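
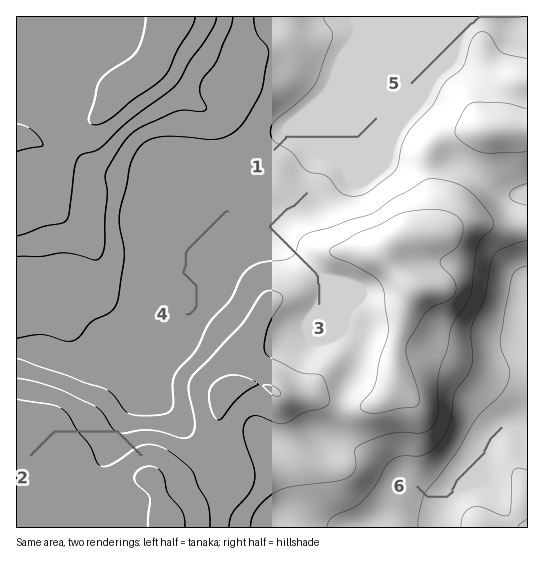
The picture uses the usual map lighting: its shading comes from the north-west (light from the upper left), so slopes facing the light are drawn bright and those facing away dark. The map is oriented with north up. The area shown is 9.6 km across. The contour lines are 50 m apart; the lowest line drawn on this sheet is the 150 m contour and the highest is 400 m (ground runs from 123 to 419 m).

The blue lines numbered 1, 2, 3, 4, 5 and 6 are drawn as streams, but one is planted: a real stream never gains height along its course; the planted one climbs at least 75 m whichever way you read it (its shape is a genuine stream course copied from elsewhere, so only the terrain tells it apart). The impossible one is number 2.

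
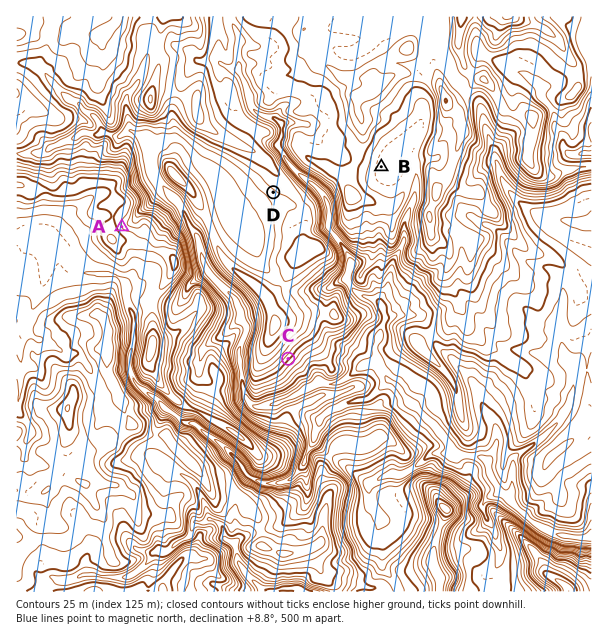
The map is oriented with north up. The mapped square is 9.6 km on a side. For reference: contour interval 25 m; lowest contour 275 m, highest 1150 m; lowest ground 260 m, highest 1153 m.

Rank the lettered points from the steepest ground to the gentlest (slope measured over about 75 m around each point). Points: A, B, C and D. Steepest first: C A D B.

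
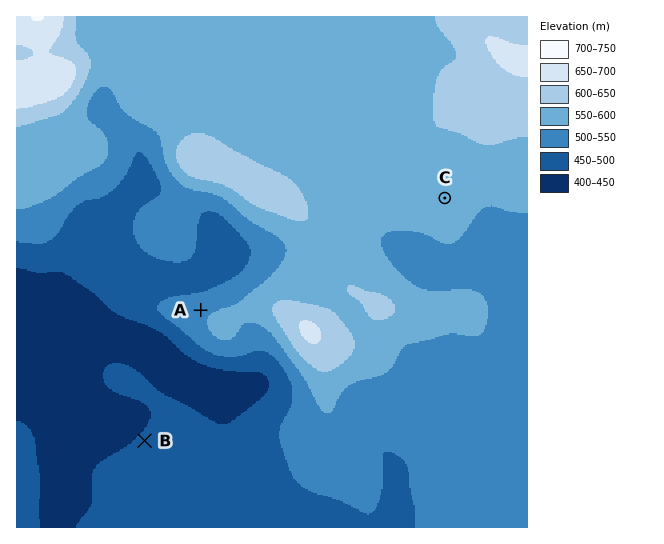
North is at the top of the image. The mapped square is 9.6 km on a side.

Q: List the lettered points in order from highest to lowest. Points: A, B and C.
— C A B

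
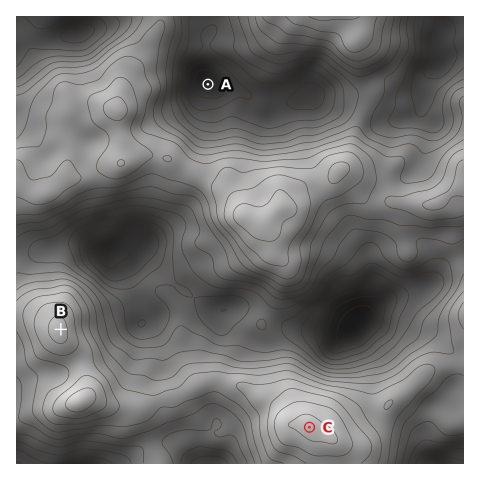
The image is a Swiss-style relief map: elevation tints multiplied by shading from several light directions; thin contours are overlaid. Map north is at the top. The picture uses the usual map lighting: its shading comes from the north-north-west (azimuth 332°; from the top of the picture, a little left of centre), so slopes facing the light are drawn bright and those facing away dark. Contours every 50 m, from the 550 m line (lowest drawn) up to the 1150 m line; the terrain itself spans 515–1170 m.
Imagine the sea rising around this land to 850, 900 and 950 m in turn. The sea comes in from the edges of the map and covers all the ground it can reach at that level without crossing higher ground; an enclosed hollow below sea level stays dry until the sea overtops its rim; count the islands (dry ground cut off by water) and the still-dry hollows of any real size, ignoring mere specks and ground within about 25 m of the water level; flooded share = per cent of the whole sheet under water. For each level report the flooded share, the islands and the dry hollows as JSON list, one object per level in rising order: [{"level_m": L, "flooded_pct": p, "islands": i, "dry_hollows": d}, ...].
[{"level_m": 850, "flooded_pct": 44, "islands": 0, "dry_hollows": 0}, {"level_m": 900, "flooded_pct": 57, "islands": 0, "dry_hollows": 0}, {"level_m": 950, "flooded_pct": 69, "islands": 0, "dry_hollows": 0}]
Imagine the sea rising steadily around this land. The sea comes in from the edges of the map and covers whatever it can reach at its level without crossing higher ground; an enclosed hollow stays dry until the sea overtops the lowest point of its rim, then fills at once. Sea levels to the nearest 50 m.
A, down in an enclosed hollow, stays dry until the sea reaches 700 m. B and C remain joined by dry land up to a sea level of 950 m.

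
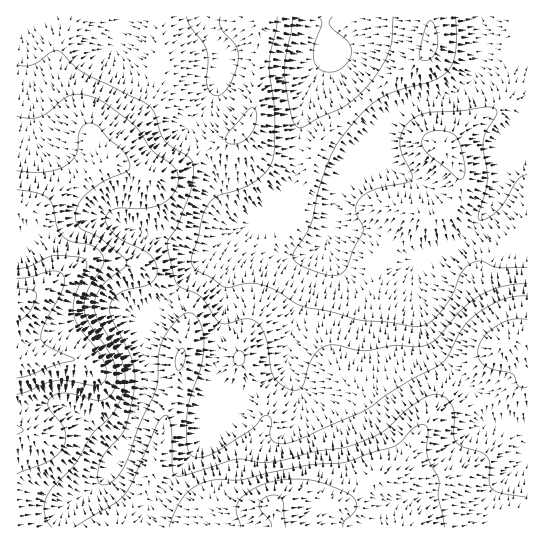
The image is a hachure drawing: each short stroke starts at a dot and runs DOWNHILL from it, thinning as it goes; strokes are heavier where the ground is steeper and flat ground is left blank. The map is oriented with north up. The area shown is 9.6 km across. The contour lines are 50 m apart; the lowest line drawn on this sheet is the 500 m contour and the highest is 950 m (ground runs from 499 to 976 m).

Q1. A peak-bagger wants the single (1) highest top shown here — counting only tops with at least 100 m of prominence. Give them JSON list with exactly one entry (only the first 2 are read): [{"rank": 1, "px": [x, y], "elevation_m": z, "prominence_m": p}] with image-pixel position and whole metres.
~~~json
[{"rank": 1, "px": [271, 506], "elevation_m": 910, "prominence_m": 164}]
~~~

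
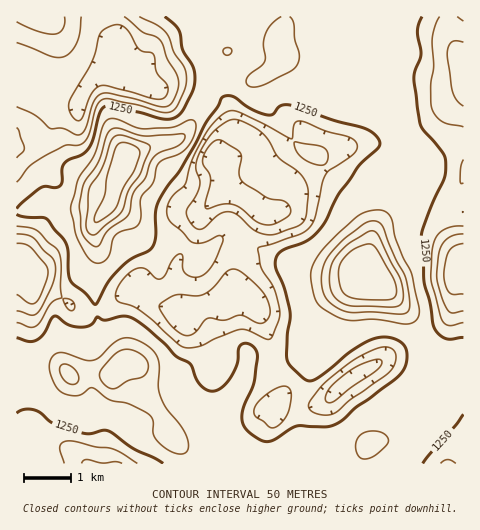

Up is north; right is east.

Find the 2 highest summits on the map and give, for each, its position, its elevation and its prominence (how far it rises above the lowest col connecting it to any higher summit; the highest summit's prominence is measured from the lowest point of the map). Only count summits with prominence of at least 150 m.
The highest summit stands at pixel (370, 278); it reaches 1499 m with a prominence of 448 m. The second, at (124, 161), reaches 1485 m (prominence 217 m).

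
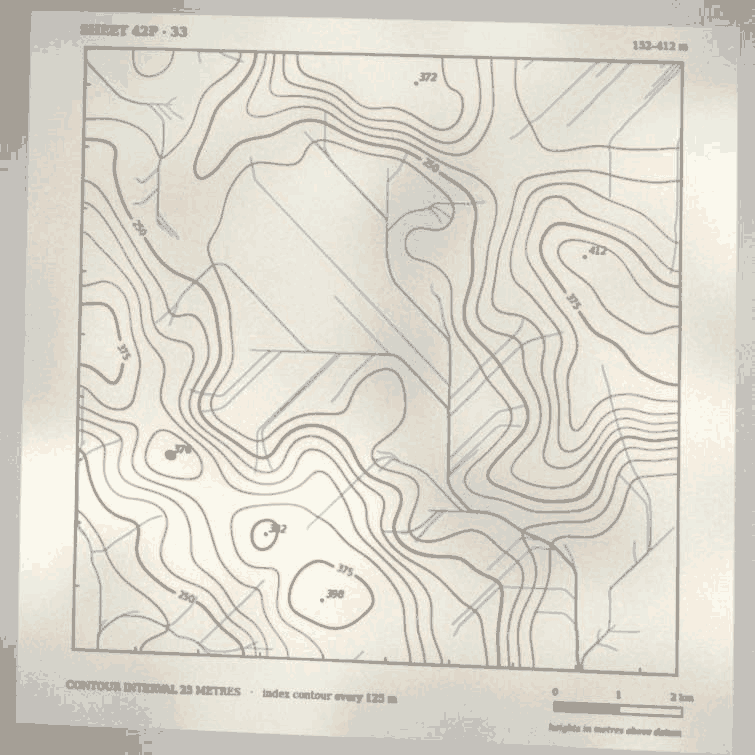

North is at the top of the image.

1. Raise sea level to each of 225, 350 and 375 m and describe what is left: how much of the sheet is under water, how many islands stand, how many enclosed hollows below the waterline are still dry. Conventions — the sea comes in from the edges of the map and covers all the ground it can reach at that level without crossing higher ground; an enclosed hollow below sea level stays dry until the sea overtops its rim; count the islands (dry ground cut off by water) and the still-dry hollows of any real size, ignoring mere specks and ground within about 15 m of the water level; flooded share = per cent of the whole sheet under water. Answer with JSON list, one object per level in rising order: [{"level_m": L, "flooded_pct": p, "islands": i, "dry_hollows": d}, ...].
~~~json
[{"level_m": 225, "flooded_pct": 32, "islands": 0, "dry_hollows": 0}, {"level_m": 350, "flooded_pct": 85, "islands": 1, "dry_hollows": 0}, {"level_m": 375, "flooded_pct": 94, "islands": 1, "dry_hollows": 0}]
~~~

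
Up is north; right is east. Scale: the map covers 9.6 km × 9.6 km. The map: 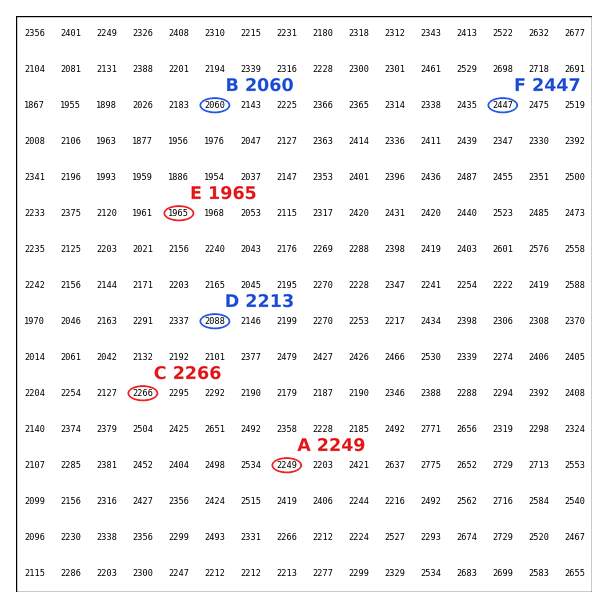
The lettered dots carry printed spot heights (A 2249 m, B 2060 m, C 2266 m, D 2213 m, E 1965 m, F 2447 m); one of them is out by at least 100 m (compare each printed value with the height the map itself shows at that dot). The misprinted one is D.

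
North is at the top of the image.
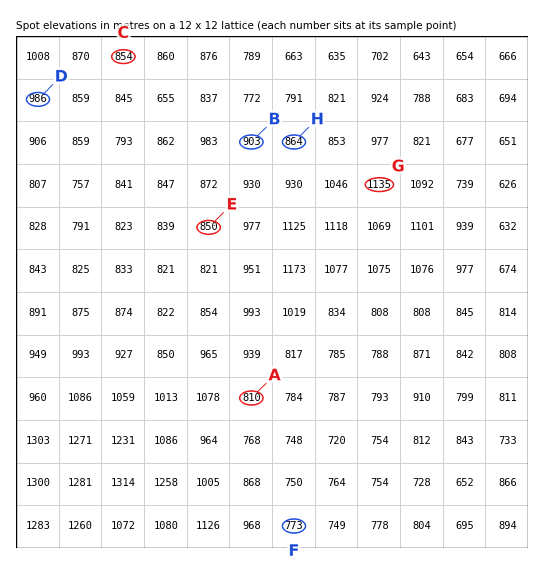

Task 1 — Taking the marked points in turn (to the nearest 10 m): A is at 810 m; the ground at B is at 900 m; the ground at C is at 850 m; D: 990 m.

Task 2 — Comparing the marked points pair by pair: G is above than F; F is below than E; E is below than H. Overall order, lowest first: F E H G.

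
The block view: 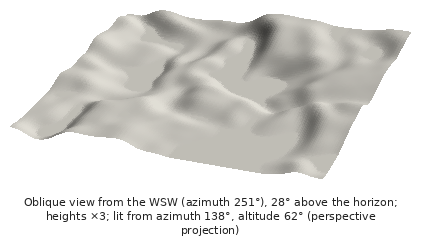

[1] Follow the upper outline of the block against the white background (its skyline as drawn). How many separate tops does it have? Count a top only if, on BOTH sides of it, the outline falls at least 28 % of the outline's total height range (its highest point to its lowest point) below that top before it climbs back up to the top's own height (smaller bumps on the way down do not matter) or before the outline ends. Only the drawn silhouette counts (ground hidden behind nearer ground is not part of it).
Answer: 0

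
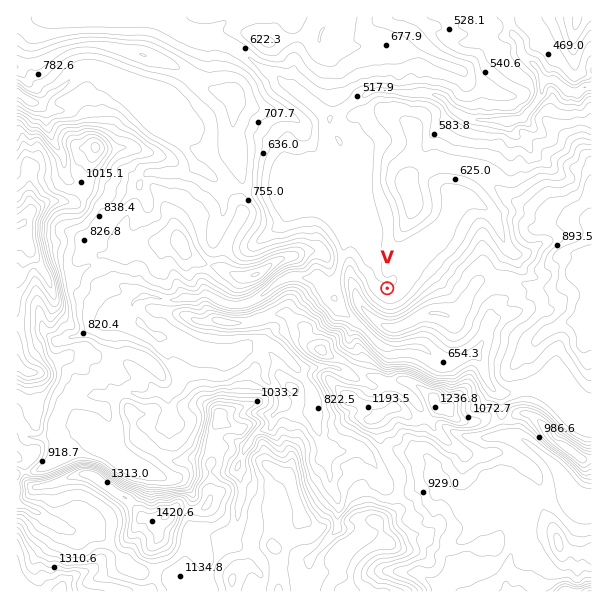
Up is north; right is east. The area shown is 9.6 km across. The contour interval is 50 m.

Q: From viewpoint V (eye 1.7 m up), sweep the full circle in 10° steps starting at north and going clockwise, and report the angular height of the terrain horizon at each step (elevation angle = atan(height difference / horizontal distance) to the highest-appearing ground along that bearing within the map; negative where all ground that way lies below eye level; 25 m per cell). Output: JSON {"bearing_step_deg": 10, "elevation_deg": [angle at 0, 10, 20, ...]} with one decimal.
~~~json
{"bearing_step_deg": 10, "elevation_deg": [3.2, 5.8, 6.6, 3.7, 3.0, 3.6, 5.4, 8.2, 11.1, 12.7, 16.2, 20.5, 23.9, 25.8, 26.7, 26.8, 26.7, 26.4, 26.3, 26.4, 26.5, 26.6, 26.4, 25.9, 25.1, 24.0, 22.2, 19.9, 16.2, 11.8, 8.3, 4.0, 3.7, 2.0, 1.9, 2.3]}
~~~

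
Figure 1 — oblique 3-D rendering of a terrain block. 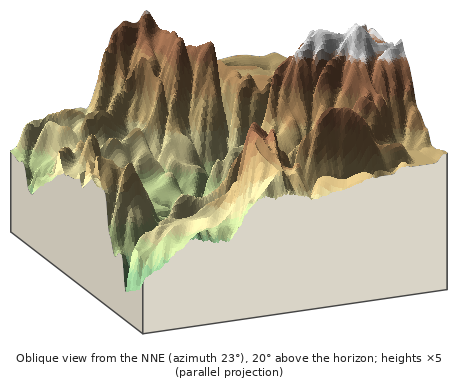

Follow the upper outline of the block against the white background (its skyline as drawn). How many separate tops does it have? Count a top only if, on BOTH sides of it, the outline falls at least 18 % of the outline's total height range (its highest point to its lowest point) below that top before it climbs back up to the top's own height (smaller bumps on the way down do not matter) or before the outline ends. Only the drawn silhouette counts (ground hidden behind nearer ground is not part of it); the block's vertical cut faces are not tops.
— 2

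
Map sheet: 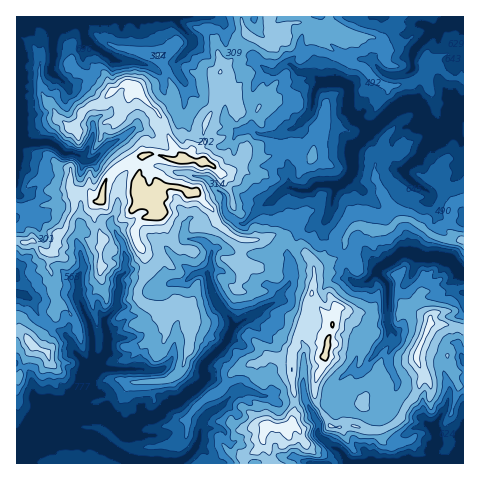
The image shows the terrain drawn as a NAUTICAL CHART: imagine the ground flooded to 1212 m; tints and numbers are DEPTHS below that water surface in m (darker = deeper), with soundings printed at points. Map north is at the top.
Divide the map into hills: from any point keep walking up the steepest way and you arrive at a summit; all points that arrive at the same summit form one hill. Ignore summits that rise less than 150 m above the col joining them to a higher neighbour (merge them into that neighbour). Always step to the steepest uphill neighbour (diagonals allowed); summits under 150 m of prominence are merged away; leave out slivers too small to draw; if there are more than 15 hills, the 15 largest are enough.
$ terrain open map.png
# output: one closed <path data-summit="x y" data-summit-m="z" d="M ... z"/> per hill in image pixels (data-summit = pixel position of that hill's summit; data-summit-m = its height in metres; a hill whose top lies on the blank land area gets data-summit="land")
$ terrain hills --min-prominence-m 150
<path data-summit="land" d="M463 16l-446 0-1 277 12 4 4 4 7 15 15 13 8 3 9 9 3 10 10 12 0 7 4 8-8 18-7 5-11 13-16 6-8 8 23 9 17 0 18 4 28 17 14 6 78 0-12-14-8-4 3-6 3-16 3-7 16-10 13-15-11-10-17-4-2-13 22-23 9-17 45-26 11-22 0-13-4-12 0-6 8-5 5-10 7-1 12-9 6 1-2 5 2 10 20 21 2 18 9 7 12-2 9-8 11 13 15 0 7-8 9-23 6 3 15 0 11 3 12 12-4 11 4 8z"/><path data-summit="land" d="M325 221l-10 1-8 8-7 1-5 10-8 5 0 6 4 12 0 13-11 22-45 26-9 17-22 23 0 9 2 4 17 4 12 11 3-3 8 0 23 6 10 7 26-3 8 14 10-7 6-8 5 5 7 0 14 10 12 3 10 0 7-3 6-8 8-21-10-22 0-9 8-12 0-7-7-7-2-6 0-38-10-11-15 10-6 0-6-4-4-7-1-14-11-9-11-17z"/><path data-summit="430 323" data-summit-m="1151" d="M419 255l-9 23-7 8-16 0 0 36 2 6 7 7 0 7-8 12 1 13 9 15-8 24-9 10-14 1-14-4-12-9-7 0-5-5-6 8-9 6 4 10 1 14 14 11 8 3 8 13 36 0 4-19 4-5 32-16 9 5 3-9 9-14 4-14-10-32 1-6 6-9 8-2 3 1 2 10 4 3 0-64-5-9 4-11-15-13z"/><path data-summit="287 427" data-summit-m="1196" d="M246 390l-12 3-13 14-12 6-6 7-4 20-3 6 8 4 13 14 131-1-7-12-8-3-14-11-1-14-13-23-26 3-10-7z"/><path data-summit="31 343" data-summit-m="1073" d="M20 294l-4 0 1 152 17-14 12-12 16-6 5-8 14-11 7-17-4-8 0-7-10-12-3-10-9-9-20-13-5-6-5-12z"/><path data-summit="92 462" data-summit-m="598" d="M39 429l-23 18 1 17 120-1-13-5-28-17-18-4-17 0z"/>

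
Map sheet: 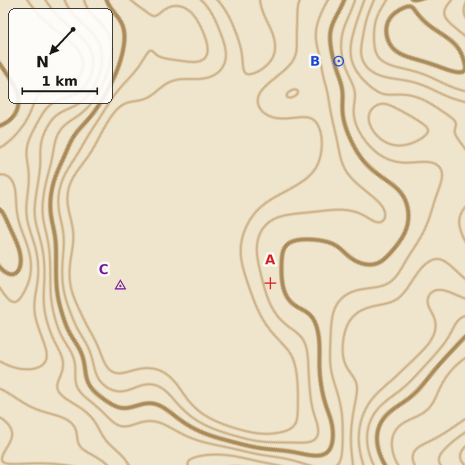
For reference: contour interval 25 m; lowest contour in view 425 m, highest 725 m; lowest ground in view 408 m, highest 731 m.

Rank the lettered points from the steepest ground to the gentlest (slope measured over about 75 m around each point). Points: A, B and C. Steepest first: B A C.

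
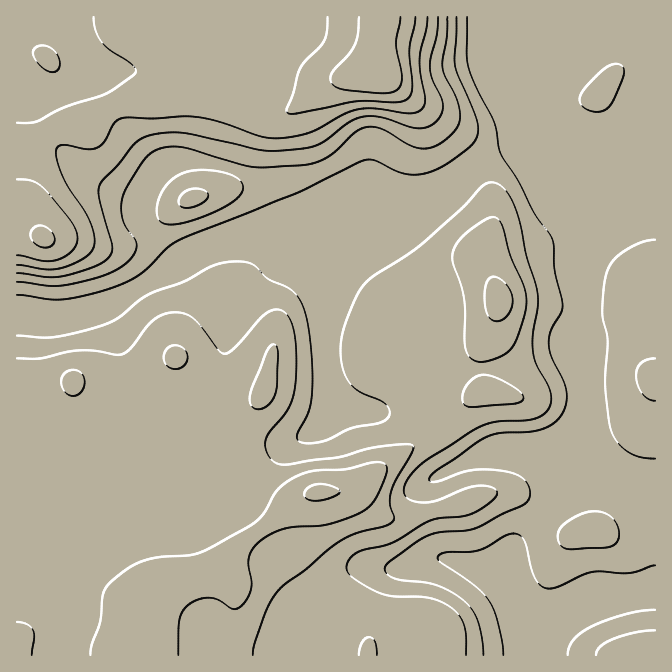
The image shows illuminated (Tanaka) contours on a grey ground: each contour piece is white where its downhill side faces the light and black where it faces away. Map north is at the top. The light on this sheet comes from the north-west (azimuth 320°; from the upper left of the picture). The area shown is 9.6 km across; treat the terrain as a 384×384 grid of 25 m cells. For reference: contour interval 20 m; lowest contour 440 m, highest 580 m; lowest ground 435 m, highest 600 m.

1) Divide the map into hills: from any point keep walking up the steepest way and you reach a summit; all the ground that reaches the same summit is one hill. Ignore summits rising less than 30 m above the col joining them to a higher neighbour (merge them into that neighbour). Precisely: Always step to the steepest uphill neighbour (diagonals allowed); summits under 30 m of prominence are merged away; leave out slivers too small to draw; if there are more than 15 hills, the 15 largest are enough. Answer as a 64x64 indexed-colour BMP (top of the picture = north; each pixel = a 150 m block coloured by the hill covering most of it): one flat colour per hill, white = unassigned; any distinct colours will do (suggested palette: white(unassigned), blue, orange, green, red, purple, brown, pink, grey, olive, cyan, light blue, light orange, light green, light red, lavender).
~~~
<image width="64" height="64" href="data:image/bmp;base64,Qk12CAAAAAAAAHYAAAAoAAAAQAAAAEAAAAABAAQAAAAAAAAIAAATCwAAEwsAABAAAAAAAAAA////ALR3HwAOf/8ALKAsACgn1gC9Z5QAS1aMAMJ34wB/f38AIr28AM++FwDox64AeLv/AIrfmACWmP8A1bDFABERERERERERERERERERERERERERERERERERJEREREREERERERERERERERERERERERERERERERERERIkREREREQREREREREREREREREREREREREREREREREREiJERERERBEREREREREREREREREREREREREREREREREiIiREREREERERERERERERERERERERERERERERERERESIiIkREREQRERERERERERERERERERERERERERERERERIiIiIiRERBEREREREREREREREREREREREREREREREREiIiIiIiIiEREREREREREREREREREREREREREREREREiIiIiIiIiIRERERERERERERERERERERERERERERERESIiIiIiIiIhERERERERERERERERERERERERERERERERIiIiIiIiIiERERERERERERERERERERERERERERERERESIiIiIiIiIRERERERERERERERERERERERERERERERERIiIiIiIiIhERERERERERERERERERERERERERERERERESIiIiIiIiEREREREREREREREREREREREREREREREREREiIiIiIiIRERERERERERERERERERERERERERERERERERIiIiIiIhERERERERERERERERERERERERERERERERERESIiIiIiERERERERERERERERERERERERERERERERERERIiIiIiIRERERERERERERERERERERERERERERERERERERERIiIhERERERERERERERERERERERERERERERERERERERIiIiERERERERERERERERERERERERERERERERERERERIiIiIRERERERERERERERERERERERERERERERERERERIiIiIhEREREREREREREREREREREREREREREREREREREiIiIiERERERERERERERERERERERERERERERERERERESIiIiIREREREREREREREREREREREREREREREREREREREiIiIhERERERERERERERERERERERERERERERERERERESIiIiERERERERERERERERERERERERERERERERERERERIiIiIREREREREREREREREREREREREREREREREREREREiIiIhERERERERERERERERERERERERERERERERERERESIiIiERERERERERERERERERERERERERERERERERERESIiIiIRERERERERERERERERERERERERERERERERERERIiIiIhEREREREREREREREREREREREREREREREREREREiIiIiERERERERERERERERERERERERERERERERERERESIiIiIRERERERERERERERERERERERERERERERERERERIiIiIhEREREREREREREREREREREREREREREREREREREiIiIiERERERERERERERERERERERERERERERERERERERIiIiIzMzMzMxEREREREREREREREREREREREREREREREiIiIjMzMzMzMxERERERERERERERERERERERERERERESIiIiMzMzMzMzMRERERERERERERERERERERERERERERIiIiIzMzMzMzMzMREREREREREREREREREREREREREREiIiIjMzMzMzMzMzERERERERERERERERERERERERERESIiIiMzMzMzMzMzIiERERERERERERERERERERERERERIiIiIzMzMzMzMzIiIiERERERERERERERERERERERERESIiIjMzMzMzMzIiIiIiIRERERERERERERERERERERERIiIiMzMzMzMzMiIiIiIiIiERERERERERERERERERERERIiIzMzMzMzMyIiIiIiIiIiIRERERERERERERERERERESIjMzMzMzMyIiIiIiIiIiIiIREREREREREREREREREREiMzMzMzMiIiIiIiIiIiIiIiIhEiIiEREREREREREREREzMzMzIiIiIiIiIiIiIiIiIiIiIiIiERERERERERERETMzMyIiIiIiIiIiIiIiIiIiIiIiIiIhERERERERERERMzMyIiIiIiIiIiIiIiIiIiIiIiIiIiIhEREREREREREzMzIiIiIiIiIiIiIiIiIiIiIiIiIiIiIhERERERERETMzIiIiIiIiIiIiIiIiIiIiIiIiIiIiIiIiERESIiERMzIiIiIiIiIiIiIiIiIiIiIiIiIiIiIiIiIiIiIiIiIzIiIiIiIiIiIiIiIiIiIiIiIiIiIiIiIiIiIiIiIiIjMiIiIiIiIiIiIiIiIiIiIiIiIiIiIiIiIiIiIiIiIiMzIiIiIiIiIiIiIiIiIiIiIiIiIiIiIiIiIiIiIiIiIzMyIiIiIiIiIiIiIiIiIiIiIiIiIiIiIiIiIiIiIiIiIiIiIiIiIiIiIiIiIiIiIiIiIiIiIiIiIiIiIiIiIiIiIiIiIiIiIiIiIiIiIiIiIiIiIiIiIiIiIiIiIiIiIiIiIiIiIiIiIiIiIiIiIiIiIiIiIiIiIiIiIiIiIiIiIiIiIiIiIiIiIiIiIiIiIiIiIiIiIiIiIiIiIiIiIiIiIiIiIiIiIiIiIiIiIiIiIiIiIiIiIiIiIiIiIiIiIiIiIiIiIiIiIiIiIiIiIiIiIiIiIiIiIiIiIiIiIiIiIiIiIiIiIiIiIiIiIiIiIiIiIiIiIiIiIiIiIiIiIi"/>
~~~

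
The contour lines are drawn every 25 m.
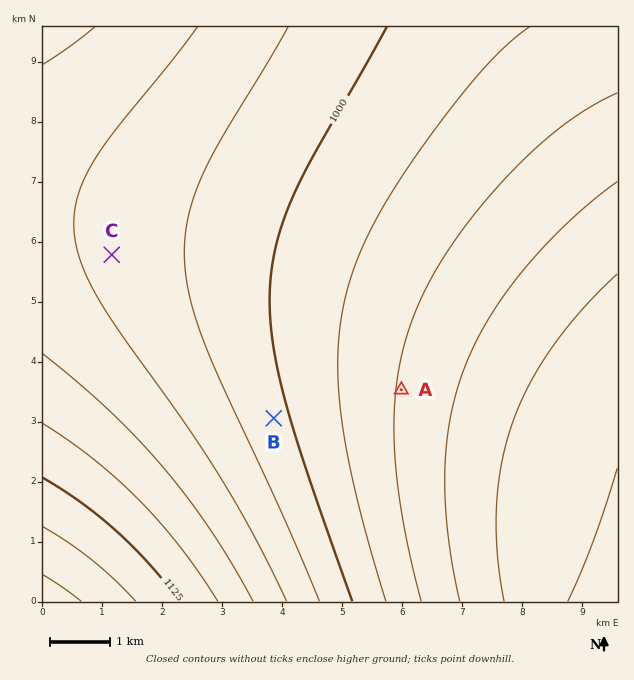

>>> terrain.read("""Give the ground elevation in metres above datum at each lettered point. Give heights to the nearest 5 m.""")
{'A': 950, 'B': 1010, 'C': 1045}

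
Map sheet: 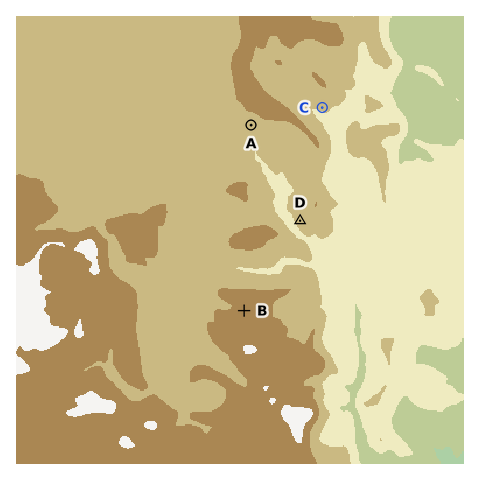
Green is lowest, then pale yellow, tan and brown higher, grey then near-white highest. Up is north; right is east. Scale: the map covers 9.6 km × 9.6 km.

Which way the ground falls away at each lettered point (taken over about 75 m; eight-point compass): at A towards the SW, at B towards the NW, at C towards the S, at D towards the W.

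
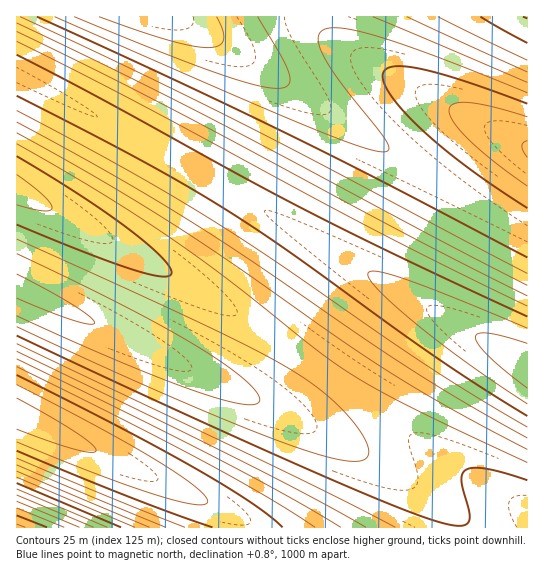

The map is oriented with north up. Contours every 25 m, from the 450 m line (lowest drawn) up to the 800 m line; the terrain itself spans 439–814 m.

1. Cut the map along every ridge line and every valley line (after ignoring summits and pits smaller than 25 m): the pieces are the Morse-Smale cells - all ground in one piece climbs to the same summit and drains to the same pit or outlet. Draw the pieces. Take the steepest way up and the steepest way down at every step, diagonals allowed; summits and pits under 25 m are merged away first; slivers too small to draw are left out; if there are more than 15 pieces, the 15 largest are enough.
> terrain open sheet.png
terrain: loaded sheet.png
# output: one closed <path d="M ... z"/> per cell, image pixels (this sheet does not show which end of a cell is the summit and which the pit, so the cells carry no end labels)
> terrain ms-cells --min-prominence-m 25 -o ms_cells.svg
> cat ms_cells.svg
<path d="M178 16l-161 0-1 58 159 85 256 152 97 52-1-130-84-48-178-117z"/><path d="M18 287l-2 0 0 127 205 94 18 9 6 6 1 5 282-1 0-16-2-2-35-18-52-34-110-81-30 33-8 4-5 0z"/><path d="M17 75l-1 115 2 2 76 39 88 49 73 45 71 50 5-2 50-74 10-8 6-1-222-131z"/><path d="M17 191l0 96 269 126 5 0 8-4 28-31 1-3-10-7-103-68-92-53z"/><path d="M398 291l-7 0-10 8-53 76 111 82 39 26 49 28 1-146z"/><path d="M317 16l-138 1 86 51 178 117 84 48 1-86-103-52-74-42-20-13-11-11z"/><path d="M502 16l-184 0-1 6 3 7 11 11 34 21 85 47 77 39 1-116-23-11z"/><path d="M18 415l-2 0 1 113 228-1 0-4-6-6-18-9z"/><path d="M527 16l-24 1 2 3 22 11z"/>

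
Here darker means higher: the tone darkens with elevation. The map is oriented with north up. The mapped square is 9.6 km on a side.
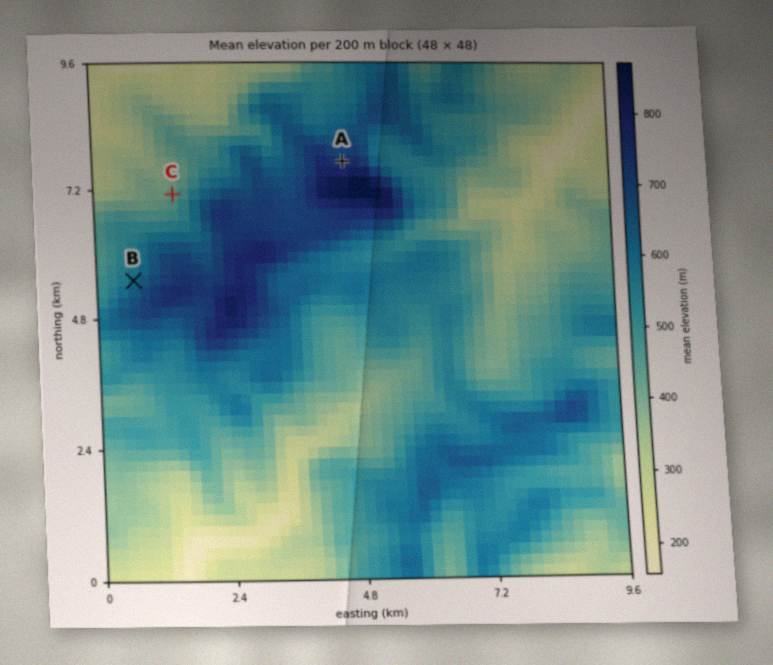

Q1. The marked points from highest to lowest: A B C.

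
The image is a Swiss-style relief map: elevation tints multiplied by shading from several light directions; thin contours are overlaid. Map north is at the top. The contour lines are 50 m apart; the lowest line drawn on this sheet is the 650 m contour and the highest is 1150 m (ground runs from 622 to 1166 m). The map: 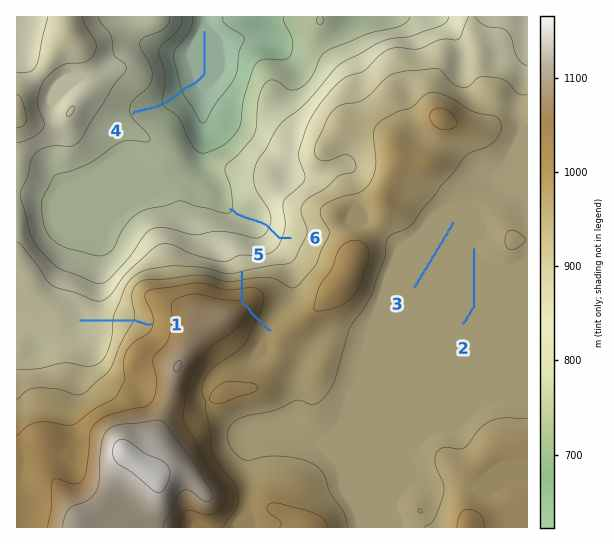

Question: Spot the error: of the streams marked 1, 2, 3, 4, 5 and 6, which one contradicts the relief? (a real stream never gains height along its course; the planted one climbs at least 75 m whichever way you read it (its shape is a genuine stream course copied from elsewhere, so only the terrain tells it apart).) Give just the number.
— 5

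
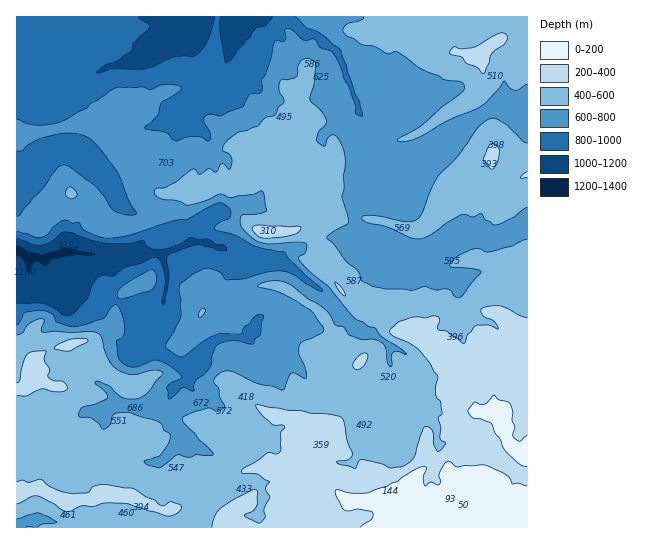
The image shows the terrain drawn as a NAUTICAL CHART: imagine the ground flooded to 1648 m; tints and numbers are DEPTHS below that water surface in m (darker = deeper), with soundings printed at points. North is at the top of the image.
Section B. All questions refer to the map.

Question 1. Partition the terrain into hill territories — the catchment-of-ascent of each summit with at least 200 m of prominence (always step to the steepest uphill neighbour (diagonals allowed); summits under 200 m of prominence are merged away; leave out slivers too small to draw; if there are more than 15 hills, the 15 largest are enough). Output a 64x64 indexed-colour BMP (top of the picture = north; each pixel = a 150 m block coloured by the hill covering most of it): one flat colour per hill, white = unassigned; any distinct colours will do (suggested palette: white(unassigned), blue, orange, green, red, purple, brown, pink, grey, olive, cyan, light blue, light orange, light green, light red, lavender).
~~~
<image width="64" height="64" href="data:image/bmp;base64,Qk12CAAAAAAAAHYAAAAoAAAAQAAAAEAAAAABAAQAAAAAAAAIAAATCwAAEwsAABAAAAAAAAAA////ALR3HwAOf/8ALKAsACgn1gC9Z5QAS1aMAMJ34wB/f38AIr28AM++FwDox64AeLv/AIrfmACWmP8A1bDFABERERERERERERERERERERERERERERERERERERERERERERERERERERERERERERERERERERERERERERERERERERERERERERERERERERERERERERERERERERERERERERERERERERERERERERERERERERERERERERERERERERERERERERERERERERERERERERERERERERERERERERERERERERERERERERERERERERERERERERERERERERERERERERERERERERERERERERERERERERERERERERERERERERERERERERERERERERERERERERERERERERERERERERERERERERERERERERERERERERERERERERERERERERERERERERERERERERERERERERERERERERERERERERERERERERERERERERERERERERERERERERERERERERERERERERERERERERERERERERERERERERERERERERERERERERERERERERERERERERERERERERERERERERERERERERERERERERERERERERERERERERERERERERERERERERERERERERERERERERERERERERERERERERERERERERERERERERERERERERERERERERERERERERERERERERERERERERERERERERERERERERERERERERERERERERERERERERERERERERERERERERERERERERERERERERERERERERERERERERERERERERERERERERERERERERERERERERERERERERERERERERERERERERERERERERERERERERERERERERERERERERERERERERERERERERERERERERERERERERERERERERERERERERERERERERERERERERERERERERERERERERERERERERERERERERERERERERERERERERERERERERERERERERERERERERERERERERERERERERERERERERERERERERERERERERERERERERERERERERERERERERERERERERERERERERERERERERERERERERERERERERERERERERERERERERERERERERERERERERERERERERERERERERERERERERERERERERERERERERERERERERERERERERERERERERERERERERERERERERERERERERERERERERERERERERERERERERERERERERERERERERERERERERERERERERERERERERERERERERERERERERERERERERERERERERERERERERERERERERERERERERERERERERERERERERERERERERERERERERERERERERERERERERERERERERERERERERERERERERERERERERERERERERERERERERERERERIiERERERERERERERERERERERERERERERERERERERERIiIiIREREREREREREREREREREREREREREREREREREiIiIiIiIRERERERREREQRERERERERERERERERIRERIiIiIiIiIiIiIhEURERERERBRBEREREREREREREiIREiIiIiIiIiIiIiJEREREREREREREERERERERERESIiIiIiIiIiIiIiIiJERERERERERERERBERERERERESIiIiIiIiIiIiIiIiIkREREREREREREREEREREREREiIiIiIiIiIiIiIiIiIiJEREREREREREREQREREREREiIiIiIiIiIiIiIiIiIiIiRERERERERERERBERERERESIiIiIiIiIiIiIiIiIiIiIiJEREREREREREERERERESIiIiIiIiIiIiIiIiIiIiIiIiREREREREREQRERERESIiIiIiIiIiIiIiIiIiIiIiIiIkRERERERERBERERERIiIiIiIiIiIiIiIiIiIiIiIjMzNEREREREREERERERESIiIiIiIiIiIiIiIiIiIiIiMzMzNEREREREQREREREREiIiIiIiIiIiIiIiIiIiIiMzMzM0RERERERBEREREREREiIiIiIiIiIiIiIiIiIiIzMzMzM0REREREERERERERERIiIiIiIiIiIiIiIiIiIjMzMzMzNEREREQREREREREREREiIiIiIiIiIiIiIiIiMzMzMzMzNERERBEREREREREREREiIiIiIiIiIiIiIiMzMzMzMzMzREREEREREREREREREREiIiIiIiIiIiIiIzMzMzMzMzMzQzMRERERERERERERERIiIiIiIiIiIiIjMzMzMzMzMzMzMxERERERERERERERESIiIiIiIiIiIjMzMzMzMzMzMzMzERERERERERERERERIiIiIiIiIiIiMzMzMzMzMzMzMzMRERERERERERERERERIiIiIiIiIiMzMzMzMzMzMzMzMxEREREREREREREREREiIiIiEREREzMzMzMzMzMzMzMzERERERERERERERERESIiIiIRERETMzMzMzMzMzMzMzMREREREREREREREREREiIiIhERETMzMzMzMzMzMzMzMxERERERERERERERERESIiIiERETMzMzMzMzMzMzMzMzERERERERERERERERERIiIiERETMzMzMzMzMzMzMzMzMREREREREREREREREREiIiERMzMzMzMzMzMzMzMzMzMxERERERERERERERERESIiERMzMzMzMzMzMzMzMzMzMz"/>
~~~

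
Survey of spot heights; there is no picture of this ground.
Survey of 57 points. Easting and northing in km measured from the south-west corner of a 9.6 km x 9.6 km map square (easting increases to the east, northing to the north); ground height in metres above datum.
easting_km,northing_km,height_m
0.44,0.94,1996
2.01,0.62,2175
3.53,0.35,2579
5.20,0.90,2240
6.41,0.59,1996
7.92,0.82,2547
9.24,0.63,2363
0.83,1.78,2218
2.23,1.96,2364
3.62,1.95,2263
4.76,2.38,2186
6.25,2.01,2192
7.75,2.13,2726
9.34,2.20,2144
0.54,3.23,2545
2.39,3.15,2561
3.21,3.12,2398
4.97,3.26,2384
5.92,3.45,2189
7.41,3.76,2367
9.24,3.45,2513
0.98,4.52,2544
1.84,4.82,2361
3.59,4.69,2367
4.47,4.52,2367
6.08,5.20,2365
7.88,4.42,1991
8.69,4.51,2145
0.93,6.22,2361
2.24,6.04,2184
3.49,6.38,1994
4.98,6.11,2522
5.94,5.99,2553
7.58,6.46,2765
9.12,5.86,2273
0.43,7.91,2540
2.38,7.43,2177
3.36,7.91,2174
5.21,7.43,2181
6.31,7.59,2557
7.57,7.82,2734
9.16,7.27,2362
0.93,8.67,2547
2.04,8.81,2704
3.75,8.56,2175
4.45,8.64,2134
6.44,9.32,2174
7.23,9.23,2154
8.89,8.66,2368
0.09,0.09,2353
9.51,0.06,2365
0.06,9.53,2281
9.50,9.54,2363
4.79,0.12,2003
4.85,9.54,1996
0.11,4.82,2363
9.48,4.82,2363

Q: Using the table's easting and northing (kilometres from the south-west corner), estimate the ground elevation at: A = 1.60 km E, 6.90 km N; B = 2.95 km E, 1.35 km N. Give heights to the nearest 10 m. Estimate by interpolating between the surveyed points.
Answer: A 2360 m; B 2360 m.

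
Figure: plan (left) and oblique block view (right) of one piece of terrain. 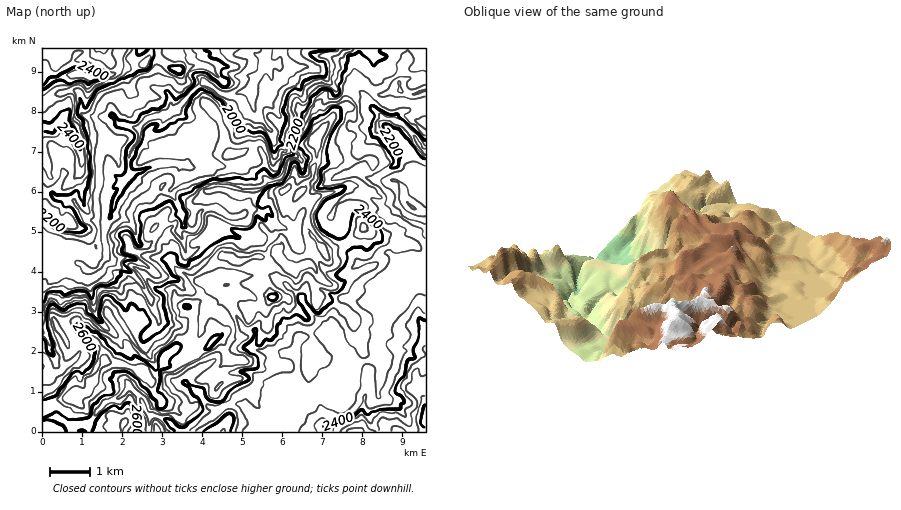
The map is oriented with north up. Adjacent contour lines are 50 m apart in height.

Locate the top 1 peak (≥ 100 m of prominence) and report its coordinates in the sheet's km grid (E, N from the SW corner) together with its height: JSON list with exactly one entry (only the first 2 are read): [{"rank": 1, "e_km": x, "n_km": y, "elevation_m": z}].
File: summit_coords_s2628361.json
[{"rank": 1, "e_km": 0.86, "n_km": 0.86, "elevation_m": 2744}]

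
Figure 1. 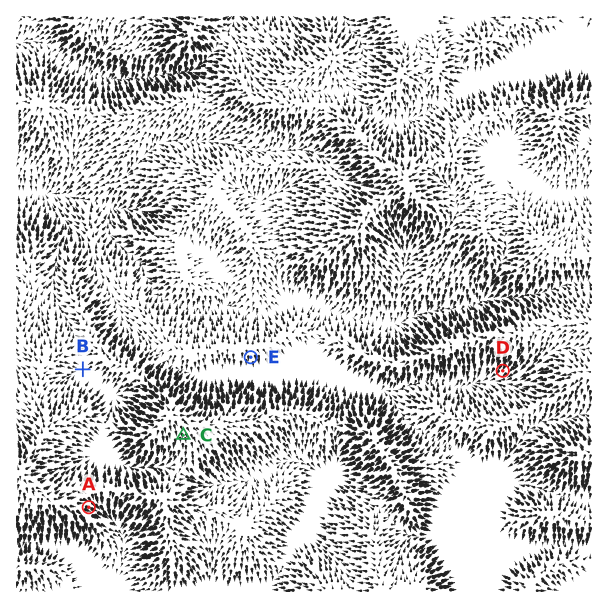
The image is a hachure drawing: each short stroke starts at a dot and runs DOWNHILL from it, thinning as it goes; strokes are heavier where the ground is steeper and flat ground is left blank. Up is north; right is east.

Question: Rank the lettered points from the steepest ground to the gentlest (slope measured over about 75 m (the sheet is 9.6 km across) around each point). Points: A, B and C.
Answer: A C B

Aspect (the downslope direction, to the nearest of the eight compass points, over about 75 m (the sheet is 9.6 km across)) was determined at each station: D SW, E S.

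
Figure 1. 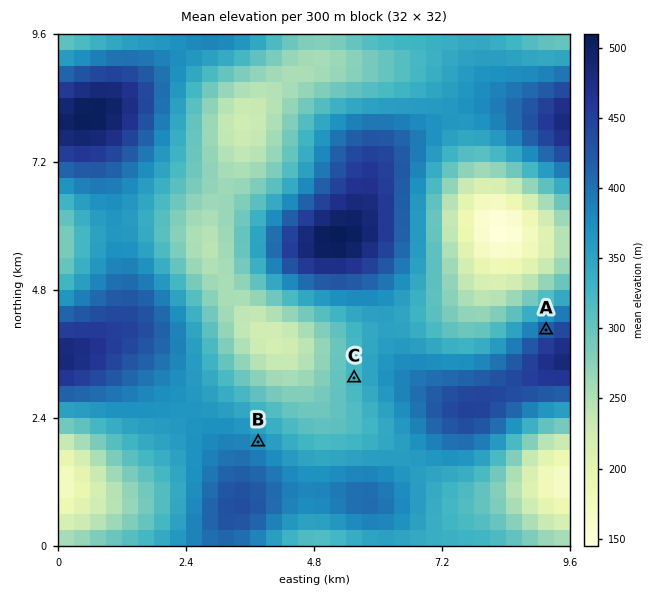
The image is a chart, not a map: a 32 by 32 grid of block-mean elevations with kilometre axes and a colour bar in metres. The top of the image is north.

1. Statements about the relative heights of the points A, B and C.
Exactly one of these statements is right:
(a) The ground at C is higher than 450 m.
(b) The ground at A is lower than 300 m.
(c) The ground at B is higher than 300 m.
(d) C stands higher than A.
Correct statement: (c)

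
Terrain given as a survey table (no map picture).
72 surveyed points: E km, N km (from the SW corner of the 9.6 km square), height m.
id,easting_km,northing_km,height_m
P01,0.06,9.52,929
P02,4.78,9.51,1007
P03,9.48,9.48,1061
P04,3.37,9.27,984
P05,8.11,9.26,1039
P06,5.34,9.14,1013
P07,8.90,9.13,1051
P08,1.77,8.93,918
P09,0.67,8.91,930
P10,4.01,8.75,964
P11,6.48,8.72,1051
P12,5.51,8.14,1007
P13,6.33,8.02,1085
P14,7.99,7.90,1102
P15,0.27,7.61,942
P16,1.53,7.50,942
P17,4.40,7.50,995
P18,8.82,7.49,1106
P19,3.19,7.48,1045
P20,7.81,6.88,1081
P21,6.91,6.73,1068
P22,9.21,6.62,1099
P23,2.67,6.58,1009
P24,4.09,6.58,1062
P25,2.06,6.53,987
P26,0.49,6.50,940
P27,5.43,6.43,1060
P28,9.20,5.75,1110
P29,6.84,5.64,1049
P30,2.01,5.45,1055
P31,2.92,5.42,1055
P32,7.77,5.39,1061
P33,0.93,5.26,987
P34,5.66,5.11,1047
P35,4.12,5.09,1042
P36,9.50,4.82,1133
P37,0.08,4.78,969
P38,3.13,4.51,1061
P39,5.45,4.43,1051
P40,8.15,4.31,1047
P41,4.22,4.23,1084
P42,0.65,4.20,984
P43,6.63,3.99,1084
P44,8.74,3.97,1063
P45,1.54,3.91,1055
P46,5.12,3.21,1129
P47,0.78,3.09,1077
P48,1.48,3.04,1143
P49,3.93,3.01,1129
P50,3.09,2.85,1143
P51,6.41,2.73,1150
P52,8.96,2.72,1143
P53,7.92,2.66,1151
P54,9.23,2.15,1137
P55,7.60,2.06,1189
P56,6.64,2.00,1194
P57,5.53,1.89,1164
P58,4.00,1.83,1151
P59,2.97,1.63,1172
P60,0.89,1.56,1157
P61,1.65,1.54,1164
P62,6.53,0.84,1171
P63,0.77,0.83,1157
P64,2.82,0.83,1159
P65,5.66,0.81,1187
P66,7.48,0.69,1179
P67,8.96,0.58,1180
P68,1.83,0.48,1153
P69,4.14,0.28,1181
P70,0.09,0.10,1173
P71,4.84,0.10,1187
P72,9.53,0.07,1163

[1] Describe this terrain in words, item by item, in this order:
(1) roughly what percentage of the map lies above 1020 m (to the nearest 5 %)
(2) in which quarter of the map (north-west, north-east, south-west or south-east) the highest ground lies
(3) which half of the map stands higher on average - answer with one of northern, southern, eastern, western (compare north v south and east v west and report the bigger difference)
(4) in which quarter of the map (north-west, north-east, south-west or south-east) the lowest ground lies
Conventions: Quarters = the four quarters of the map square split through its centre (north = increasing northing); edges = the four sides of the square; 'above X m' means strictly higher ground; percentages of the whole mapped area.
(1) Ground above 1020 m makes up about 80 % of the sheet.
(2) Look to the south-east quarter for the highest ground.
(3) The southern half stands higher on average than the northern half.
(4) The lowest point lies in the north-west quarter of the map.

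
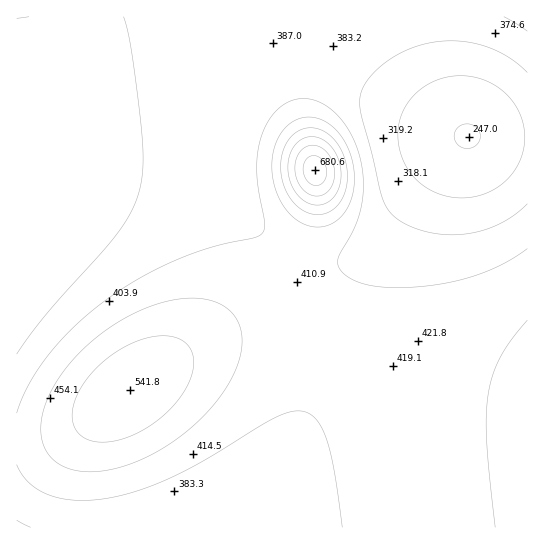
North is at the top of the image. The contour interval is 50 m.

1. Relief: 250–680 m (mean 390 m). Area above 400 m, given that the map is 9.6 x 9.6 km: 42.2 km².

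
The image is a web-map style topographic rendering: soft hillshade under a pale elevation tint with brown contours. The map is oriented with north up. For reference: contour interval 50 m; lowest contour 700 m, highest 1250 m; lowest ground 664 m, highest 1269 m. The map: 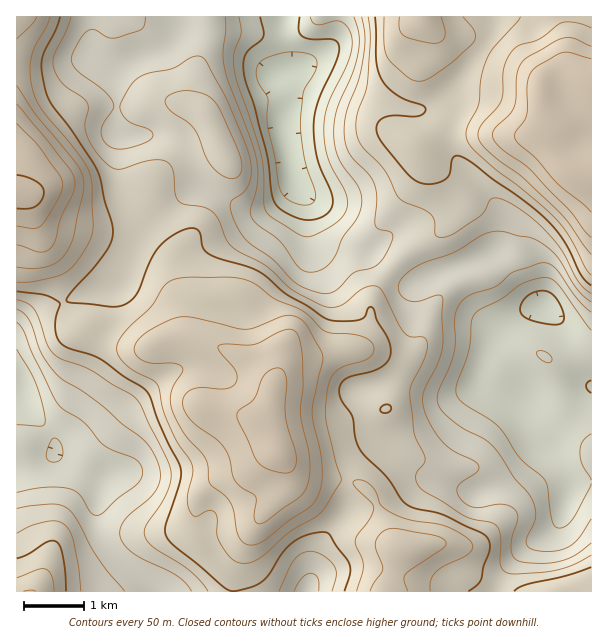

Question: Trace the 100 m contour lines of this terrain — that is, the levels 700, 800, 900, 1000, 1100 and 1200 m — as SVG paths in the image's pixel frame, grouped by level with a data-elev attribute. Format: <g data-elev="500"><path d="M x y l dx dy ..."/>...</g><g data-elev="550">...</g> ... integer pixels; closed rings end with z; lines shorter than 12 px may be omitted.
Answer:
<g data-elev="700"><path d="M299 204l-13-6-6-10-6-33-7-31 1-25-10-16-2-9 2-9 5-5 13-5 14-3 21 3 4 3 2 5-2 9-12 20-3 30 4 36 11 31 1 8-2 4-3 3z"/></g><g data-elev="800"><path d="M591 484l-20 37-8 7-8-1-3-8-4-31-4-9-24-21-22-32-9-7-27-17-5-6-1-6 2-9 11-30 2-28 3-8 6-6 21-10 23-16 19-6 6 1 5 2 7 8 30 42"/><path d="M50 461l-4-3 1-7 4-11 5-2 6 7 0 11-5 6z"/><path d="M591 434l-8 7-3 11 2 12 9 16"/><path d="M545 362l6 0 1-3-1-3-7-5-7 0 0 5z"/><path d="M17 349l19 34 6 19 3 18-1 5-3 1-24-1"/><path d="M310 17l2 5 5 3 18-4 7 1 8 9 2 13-4 19-20 42-4 21 0 15 3 15 5 12 13 24 2 8 0 7-3 8-8 8-18 10-10 4-9-3-26-16-6-5-2-4-1-38-2-15-25-73-3-15 0-15 7-20-2-16"/></g><g data-elev="900"><path d="M125 591l-26-31-22-41-9-10-6-4-9-1-23 2-13 3"/><path d="M294 591l8-13 4-4 5-1 4 2 3 3 1 13"/><path d="M591 543l-16 12-15 6-18 2-23-2-6-4-2-8 1-12 6-18 0-4-3-5-6-4-8-2-21 4-7-1-7-3-6-6-3-6 1-6 4-4 15-10 2-4-1-3-4-4-22-11-11-10-13-20-5-18 1-12 13-25 5-15 0-53-4-2-19 6-9 0-9-5-3-9 1-5 5-6 14-10 37-14 30-18 15-3 31 7 17 10 12 12 18 30 13 12"/><path d="M17 309l7 5 5 5 12 34 15 20 7 7 18 10 21 15 20 19 21 15 9 11 8 20 0 7-1 8-9 12-19 16-7 8-4 9 0 7 4 8 8 8 44 22 9 7 7 9"/><path d="M362 17l3 19-1 18-5 26-13 34-2 14 1 12 5 15 19 19 6 11 2 12-2 24 1 6 4 2 10 3 3 2 0 3-7 17-8 10-7 4-17 4-17 18-11 4-17-4-14-8-22-22-25-18-11-15-6-14-1-9 2-4 13-9 4-6 2-12-1-14-5-17-18-43-20-36-4-6-5-1-4 1-21 11-29 7-8 5-7 7-9 17 1 7 3 6 5 5 22 9 2 4-3 5-13 6-17 3-9-2-7-6-3-7 1-6 11-18 1-6-4-6-7-8-28-21-3-7 0-8 9-17 8-7 6 0 14 8 8 0 24-9 3-3 1-9"/></g><g data-elev="1000"><path d="M66 591l-3-34-3-10-4-5-3-1-6 1-18 12-12 4"/><path d="M468 591l9-6 4-6 3-13 6-17 0-6-2-5-7-5-35-17-32-8-10-6-17-25-27-27-5-12-3-22-12-18 0-11 4-7 7-4 27-7 8-6 4-6 1-7-2-9-12-20-5-14-3 1-4 9-6 3-21 1-12-2-18-13-23-13-27-22-12-5-28-8-10-4-5-6-4-17-7-3-7 1-9 5-17 13-9 14-13 32-10 10-7 3-7 1-46-5 0-3 3-5 23-25 14-18 5-11 1-9-1-9-7-19-4-23-4-10-25-39-21-27-6-14-3-19 0-12 3-9 11-21 4-12"/><path d="M591 567l-25 9-41 9-11 6"/><path d="M383 413l7-2 1-3-1-2-4-2-5 3-1 3z"/><path d="M17 291l27 4 15 7 1 3-4 13-1 11 2 9 4 6 8 4 21 7 11 4 23 18 18 10 7 7 10 29 20 39 2 8-1 13-15 45 2 9 6 8 51 42 6 4 4 0 18-4 11-6 7-8 14-22 12-11 13-6 17-2 4 3 20 29 0 9-6 18"/><path d="M375 17l1 43 5 19 6 8 9 8 11 5 15 5 4 5-3 4-4 2-27 0-7 1-5 3-3 6 0 6 9 15 24 29 6 5 7 3 12-1 11-4 3-5 3-14 3-4 6 0 10 6 57 42 21 18 17 22 16 32 9 9"/></g><g data-elev="1100"><path d="M36 591l-4-1-9 1"/><path d="M408 591l-4-10 1-6 39-27 2-5-3-4-9-4-38-6-7 0-6 3-5 5-3 8 7 19 1 6-9 13-4 8"/><path d="M248 545l9-1 9-4 22-19 22-14 5-6 4-7 3-14 0-16-10-53 11-49-1-8-16-30-6-5-6-3-12 0-27 11-9 2-9-1-46-11-17 1-19 9-13 9-7 9 0 8 3 4 8 5 9 1 19 0 5 2 3 3 0 4-8 12-3 8-1 9 2 10 13 23 20 24 3 7 2 18 14 12 6 6 4 9 4 26 4 6z"/><path d="M17 267l15 2 13-2 11-4 7-7 6-8 4-11 11-52-2-11-4-9-41-49-20-30"/><path d="M17 39l15-15 5-7"/><path d="M591 28l-15-5-13-1-24 17-18 6-6 3-7 9-4 11-1 25-2 8-4 7-16 17-3 10 3 8 6 7 35 27 39 37 30 40"/><path d="M399 17l0 12 5 7 9 3 21 4 7-2 4-5 0-7-4-12"/></g><g data-elev="1200"><path d="M281 473l7 0 5-2 3-6 1-6-11-42 0-40-3-6-5-3-8 2-6 5-9 23-4 4-11 8-3 6 21 46 8 6z"/><path d="M17 226l16 2 8-2 17-26 5-15-3-9-19-27-24-26"/><path d="M591 59l-21-6-7-1-30 17-4 6-2 8-1 33-11 19 3 8 18 15 21 25 34 29"/></g>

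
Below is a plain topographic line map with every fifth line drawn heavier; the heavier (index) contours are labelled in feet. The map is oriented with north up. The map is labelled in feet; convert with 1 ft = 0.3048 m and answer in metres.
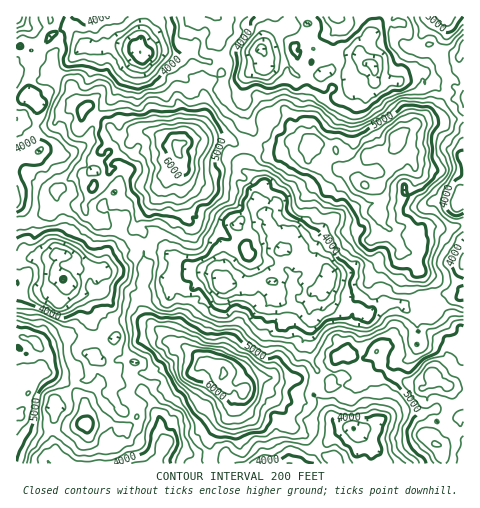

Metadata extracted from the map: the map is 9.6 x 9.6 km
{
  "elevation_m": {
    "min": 850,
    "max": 1960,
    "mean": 1380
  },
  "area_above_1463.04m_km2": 29.8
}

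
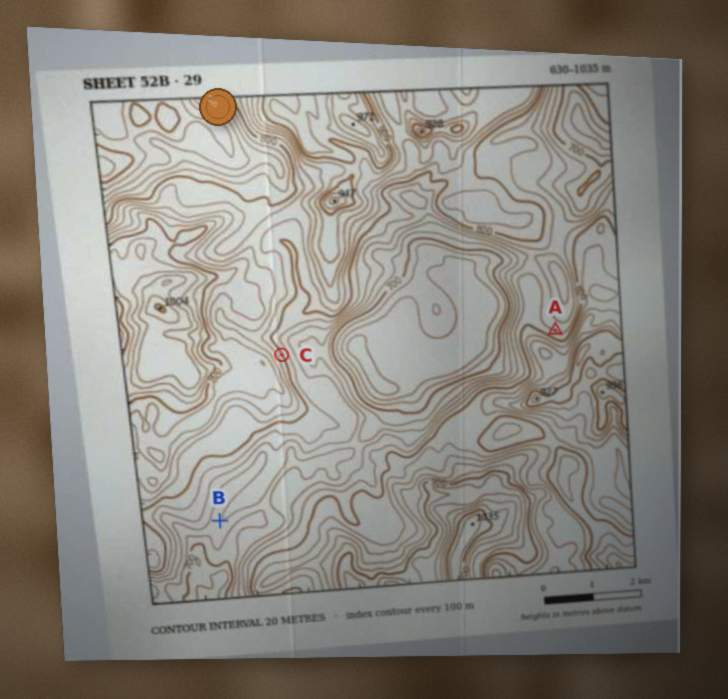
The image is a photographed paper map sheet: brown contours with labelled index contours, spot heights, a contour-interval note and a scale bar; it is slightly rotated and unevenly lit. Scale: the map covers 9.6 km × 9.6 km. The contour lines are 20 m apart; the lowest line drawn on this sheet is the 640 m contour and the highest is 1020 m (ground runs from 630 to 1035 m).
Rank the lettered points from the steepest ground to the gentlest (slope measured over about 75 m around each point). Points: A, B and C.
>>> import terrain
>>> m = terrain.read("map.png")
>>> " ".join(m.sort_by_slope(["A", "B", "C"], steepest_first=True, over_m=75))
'C A B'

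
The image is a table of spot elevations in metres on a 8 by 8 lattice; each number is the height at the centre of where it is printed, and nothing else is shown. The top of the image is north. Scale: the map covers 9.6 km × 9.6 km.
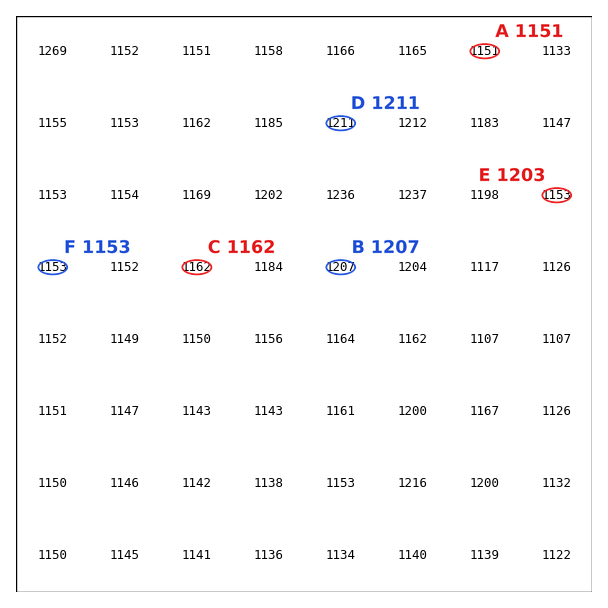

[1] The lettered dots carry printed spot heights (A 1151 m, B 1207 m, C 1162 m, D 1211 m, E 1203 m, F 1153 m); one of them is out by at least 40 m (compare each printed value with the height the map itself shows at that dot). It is E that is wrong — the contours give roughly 1153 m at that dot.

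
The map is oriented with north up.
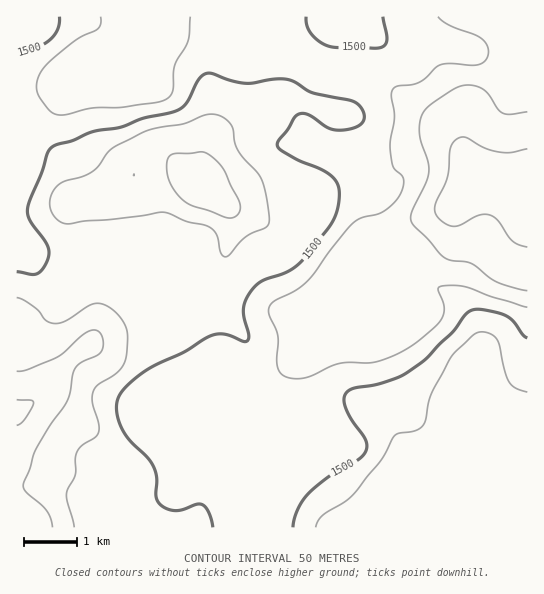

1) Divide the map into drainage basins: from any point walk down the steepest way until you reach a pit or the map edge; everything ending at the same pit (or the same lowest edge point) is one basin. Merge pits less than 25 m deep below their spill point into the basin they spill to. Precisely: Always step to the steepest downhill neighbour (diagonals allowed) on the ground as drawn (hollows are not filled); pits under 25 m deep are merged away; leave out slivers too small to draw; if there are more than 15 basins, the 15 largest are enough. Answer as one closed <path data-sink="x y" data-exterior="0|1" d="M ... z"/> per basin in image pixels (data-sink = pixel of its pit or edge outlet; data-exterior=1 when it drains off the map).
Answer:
<path data-sink="527 201" data-exterior="1" d="M527 16l-302 0-16 54 4 29 0 19-10 25-2 20-6 24-18-22-8-4-19 0-11 4-6 6-1 14-14 10-13 4-35 2-20 8-34 6 1 313 511-1z"/><path data-sink="138 17" data-exterior="1" d="M223 16l-206 0-1 198 29-3 32-11 28-1 13-4 14-10 1-14 6-6 11-4 19 0 8 4 17 20 6-15 3-27 10-25 0-19-4-29 15-47z"/>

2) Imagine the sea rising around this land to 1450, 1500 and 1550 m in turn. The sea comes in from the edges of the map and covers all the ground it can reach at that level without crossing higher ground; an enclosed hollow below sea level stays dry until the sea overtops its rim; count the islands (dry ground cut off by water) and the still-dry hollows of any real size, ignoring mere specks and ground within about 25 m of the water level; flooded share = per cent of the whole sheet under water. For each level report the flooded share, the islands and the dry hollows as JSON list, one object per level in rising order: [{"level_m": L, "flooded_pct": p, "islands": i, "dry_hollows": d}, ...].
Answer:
[{"level_m": 1450, "flooded_pct": 23, "islands": 0, "dry_hollows": 0}, {"level_m": 1500, "flooded_pct": 52, "islands": 0, "dry_hollows": 0}, {"level_m": 1550, "flooded_pct": 78, "islands": 1, "dry_hollows": 0}]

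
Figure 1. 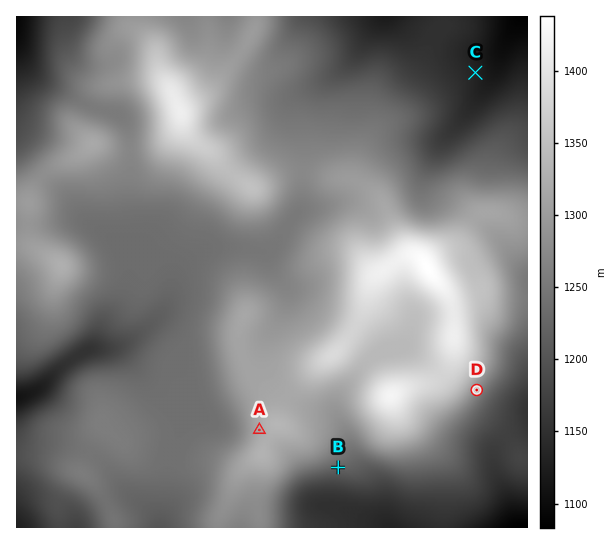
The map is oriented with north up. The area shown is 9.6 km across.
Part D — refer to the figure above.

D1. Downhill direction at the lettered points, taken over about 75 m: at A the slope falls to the W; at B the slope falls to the S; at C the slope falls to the E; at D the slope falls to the SE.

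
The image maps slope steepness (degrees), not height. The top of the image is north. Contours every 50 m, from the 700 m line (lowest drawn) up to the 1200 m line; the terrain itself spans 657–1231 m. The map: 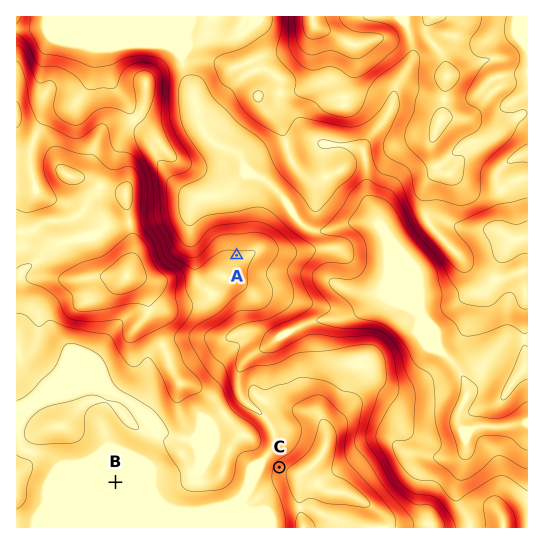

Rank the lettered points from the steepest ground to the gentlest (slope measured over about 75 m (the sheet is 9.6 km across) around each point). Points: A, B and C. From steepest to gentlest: C A B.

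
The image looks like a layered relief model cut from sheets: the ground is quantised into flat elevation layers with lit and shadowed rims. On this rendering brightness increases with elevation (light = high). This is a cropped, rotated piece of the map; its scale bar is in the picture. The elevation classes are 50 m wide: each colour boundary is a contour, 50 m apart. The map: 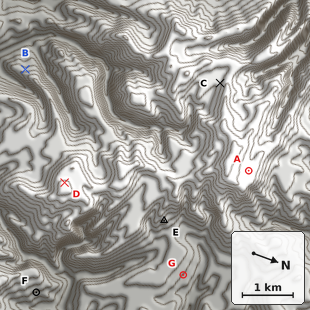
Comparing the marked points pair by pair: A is above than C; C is above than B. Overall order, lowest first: B C A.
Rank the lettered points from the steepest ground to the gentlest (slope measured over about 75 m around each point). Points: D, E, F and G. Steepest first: E F G D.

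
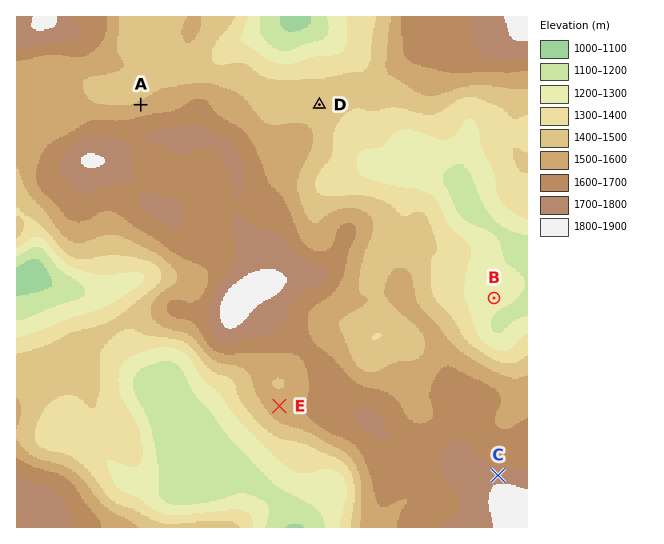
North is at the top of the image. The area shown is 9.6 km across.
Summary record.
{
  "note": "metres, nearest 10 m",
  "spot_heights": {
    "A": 1520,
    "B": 1240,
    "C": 1760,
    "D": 1430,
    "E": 1540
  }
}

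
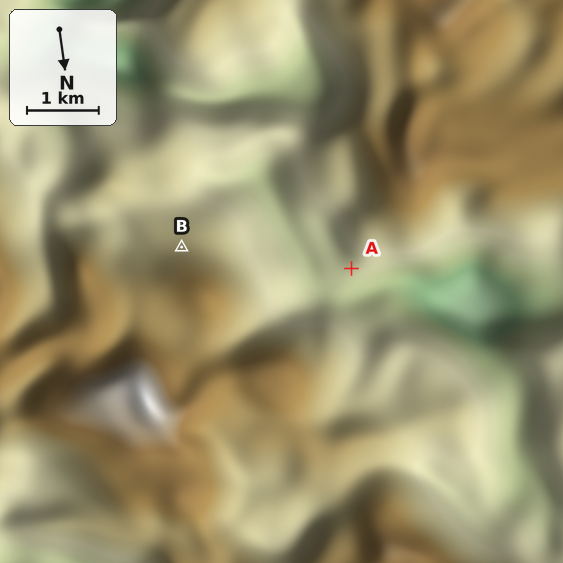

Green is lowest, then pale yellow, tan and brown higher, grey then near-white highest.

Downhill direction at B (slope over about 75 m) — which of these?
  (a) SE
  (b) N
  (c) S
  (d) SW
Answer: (c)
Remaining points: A NE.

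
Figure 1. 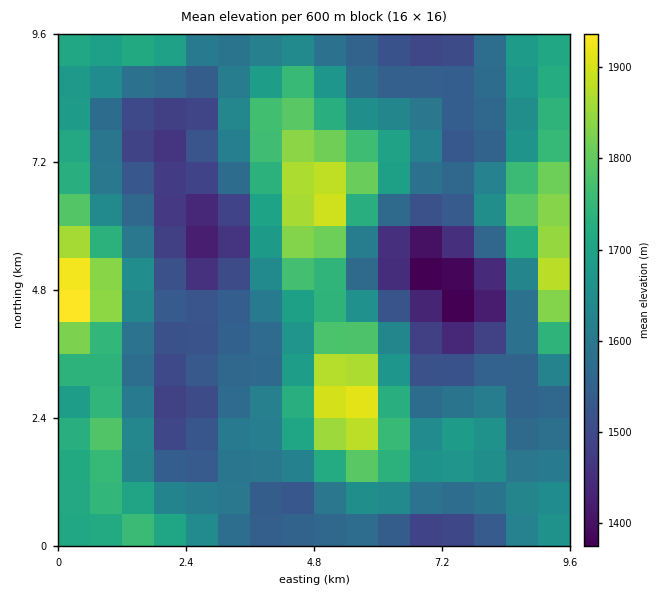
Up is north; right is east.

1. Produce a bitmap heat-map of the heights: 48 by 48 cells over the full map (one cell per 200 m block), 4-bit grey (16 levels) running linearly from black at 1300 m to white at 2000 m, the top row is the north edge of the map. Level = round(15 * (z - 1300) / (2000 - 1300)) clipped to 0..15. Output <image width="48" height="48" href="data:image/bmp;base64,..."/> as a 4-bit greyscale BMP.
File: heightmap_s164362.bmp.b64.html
<image width="48" height="48" href="data:image/bmp;base64,Qk32BAAAAAAAAHYAAAAoAAAAMAAAADAAAAABAAQAAAAAAIAEAAATCwAAEwsAABAAAAAAAAAAAAAAABEREQAiIiIAMzMzAERERABVVVUAZmZmAHd3dwCIiIgAmZmZAKqqqgC7u7sAzMzMAN3d3QDu7u4A////AJmYmaqqmIdmZmZmZmZmZlVEM0RFVneIiZmZmaqpmIh2ZVVVVVZmZmVUREREVmd3iJmZmqqZiIh3ZlVVVVVmZmZVVVVVVmd3eJmZmqmYiIh3dlVERVZmZ3dmVWVVZnd3eImaqpmHd3d3ZmVUVWZ3iId3ZmZmZ3d3eImaqZh3ZmZmZmZVVneImZiHd3Zmd3d3eImaqYdmZVVWZ3ZmZ4iZqqmId3d3d3dmeImqqYdlVVVWZ3ZmeImqu6mIiIiIh3ZmZ4mqqYdlVVVmd3ZneJqru7qIiJmYiHZWZ4mqqodlRFVmd3Znibu8zLqIiJmZiHZVZ4mrupdlREVmd3d3mrzN3LqHeIiIh3ZVZ4mrupdkQ0RWd3d4m83d3bqHd3iId2VVZ4mqqYdUM0RVZ3d4m83u3bqHZmd3d2VVZniaqYdURERVZnd4m83u3LmGZmZndmVVVniZmXZURFVVZmZ3ms3u3Kl2VWZnZmVVZomamXZURVVVZmZnis3d26h2VVVmZlVWZ5mqqXZURFVWZmVnir3dy5hlREVVVVVmeKqqqHZUREVVZmZnirzdy5hlRERFVVZniau6mHZUREVVZVZniavMuphlQzNERVZ4mru6qHZVVEVVVVZniaq7qpdlQzMzRVZ4qszLqXZlVVVVVWZniJqqqYdUQzMzRFZ5q93cuYdmVVVVVWZ3iJmpmHZUMyIiNFaJvO7typdlVVVVVmd4iZqZh2VDMiESI1aKze7uy5dlVERFVmeImqqYdlQzIhESI1aKze7ty5dlVEREVWeJqqqXZUMyIhESI1ab3u3dypdmVDM0RWeJq6qHVUMiEiIiNFeb3d3MuodlVDMzRWiau7qHZUMiEiIjRWebzd3LqYdlQzMzNWiau7qXZUMhIiM0RXirzcy6mHZlQzMzNGirvMuoZUMiIjNEV4mrzMy6mHZUMzMzNGmrzdy5dlQzMzRFeJqrzMuph2ZUMzMzNGmszd3Kh1REREVWeaq7vLuYd2ZUMzMzRXmrzd3LmHZVVVVmiau7u7qYdmZUQzNEVnmrzd3LqYdmVVVneKu7y6mHZmVUQzRFVomrzd3Luph2ZmZmeJq7u6mHZlVERERFZ4m7zd3MuqmHZmZmeJq7u6mHZlRERERVZ4q83dzMu6mHZmVmZ4mruqmHdlRDNEVWZ5q8zczLupmHdlVVZ4maqqmHZlQzNEVWeJq7zLu6qZmIdlVVVniZqqmHZVQzNEVWeJq7u6qpmYiIdlVFVmeJqpmHZUQzRERWeaq7uqmZiIiHdlVVVmeJqph2ZVRERERGeaq7uqmYh3d3ZlVVZniJqph3ZlRERERGeJqruqmHd2ZmZlVmZniZqYh3dmVVVURWeImquqmHZmZmZVVmZniZmYiIh3ZmZlVWd4iaqph2ZVVVVVVVZniZmYiIiHd3d2Zmd3eJmYdmVVVVVVVVZniZmZmIiIiIh3Zmd3eIiHZlVVVVVVVVZ4iZmZmIiZmZmHZmZnd4d2ZmVVVERERVZ4mZmZmYiZqqmHdmZmZ3dmZmZVVERERFZ4iIiQ=="/>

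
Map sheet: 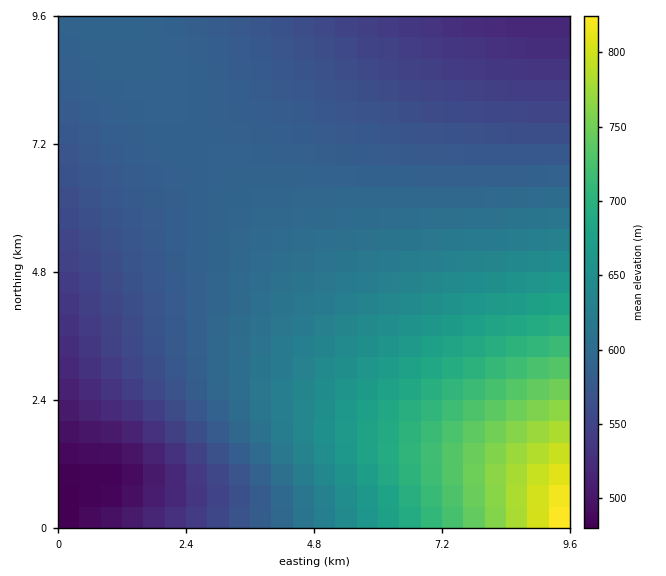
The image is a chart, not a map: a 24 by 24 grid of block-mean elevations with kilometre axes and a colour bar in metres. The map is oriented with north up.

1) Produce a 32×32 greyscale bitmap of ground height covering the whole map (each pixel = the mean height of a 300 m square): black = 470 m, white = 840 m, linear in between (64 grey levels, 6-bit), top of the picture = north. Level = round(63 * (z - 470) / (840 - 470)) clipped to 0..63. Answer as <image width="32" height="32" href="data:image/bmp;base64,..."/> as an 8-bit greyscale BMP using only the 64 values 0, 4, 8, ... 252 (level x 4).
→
<image width="32" height="32" href="data:image/bmp;base64,Qk02CAAAAAAAADYEAAAoAAAAIAAAACAAAAABAAgAAAAAAAAEAAATCwAAEwsAAAABAAAAAAAAAAAAAAEBAQACAgIAAwMDAAQEBAAFBQUABgYGAAcHBwAICAgACQkJAAoKCgALCwsADAwMAA0NDQAODg4ADw8PABAQEAAREREAEhISABMTEwAUFBQAFRUVABYWFgAXFxcAGBgYABkZGQAaGhoAGxsbABwcHAAdHR0AHh4eAB8fHwAgICAAISEhACIiIgAjIyMAJCQkACUlJQAmJiYAJycnACgoKAApKSkAKioqACsrKwAsLCwALS0tAC4uLgAvLy8AMDAwADExMQAyMjIAMzMzADQ0NAA1NTUANjY2ADc3NwA4ODgAOTk5ADo6OgA7OzsAPDw8AD09PQA+Pj4APz8/AEBAQABBQUEAQkJCAENDQwBEREQARUVFAEZGRgBHR0cASEhIAElJSQBKSkoAS0tLAExMTABNTU0ATk5OAE9PTwBQUFAAUVFRAFJSUgBTU1MAVFRUAFVVVQBWVlYAV1dXAFhYWABZWVkAWlpaAFtbWwBcXFwAXV1dAF5eXgBfX18AYGBgAGFhYQBiYmIAY2NjAGRkZABlZWUAZmZmAGdnZwBoaGgAaWlpAGpqagBra2sAbGxsAG1tbQBubm4Ab29vAHBwcABxcXEAcnJyAHNzcwB0dHQAdXV1AHZ2dgB3d3cAeHh4AHl5eQB6enoAe3t7AHx8fAB9fX0Afn5+AH9/fwCAgIAAgYGBAIKCggCDg4MAhISEAIWFhQCGhoYAh4eHAIiIiACJiYkAioqKAIuLiwCMjIwAjY2NAI6OjgCPj48AkJCQAJGRkQCSkpIAk5OTAJSUlACVlZUAlpaWAJeXlwCYmJgAmZmZAJqamgCbm5sAnJycAJ2dnQCenp4An5+fAKCgoAChoaEAoqKiAKOjowCkpKQApaWlAKampgCnp6cAqKioAKmpqQCqqqoAq6urAKysrACtra0Arq6uAK+vrwCwsLAAsbGxALKysgCzs7MAtLS0ALW1tQC2trYAt7e3ALi4uAC5ubkAurq6ALu7uwC8vLwAvb29AL6+vgC/v78AwMDAAMHBwQDCwsIAw8PDAMTExADFxcUAxsbGAMfHxwDIyMgAycnJAMrKygDLy8sAzMzMAM3NzQDOzs4Az8/PANDQ0ADR0dEA0tLSANPT0wDU1NQA1dXVANbW1gDX19cA2NjYANnZ2QDa2toA29vbANzc3ADd3d0A3t7eAN/f3wDg4OAA4eHhAOLi4gDj4+MA5OTkAOXl5QDm5uYA5+fnAOjo6ADp6ekA6urqAOvr6wDs7OwA7e3tAO7u7gDv7+8A8PDwAPHx8QDy8vIA8/PzAPT09AD19fUA9vb2APf39wD4+PgA+fn5APr6+gD7+/sA/Pz8AP39/QD+/v4A////AAgMEBQYICQsMDg8RExUXGRsdHyEjJScpKy0vMjQ3Oj0CAgMDBAYICQsNDhASFBYZGx0fISMlJykrLjAyNTc6PAICAgIDBQcJCgwPERMVFxocHiAiJCYoKiwuMDI1Nzk7AgICAgMFBwkLDRASFBYZGx0fISMlJykrLC4wMjQ2ODoDAwMDBAYICg0PERMWGBocHiAiJCUnKSssLjAyMzU3OAQEBQUGCAoMDhETFRcZGx0fISIkJicpKiwuLzEyNDU2BQYGBwgKDA4QEhQWGBocHR8hIiQlJygqKywuLzEyMzQGBwgJCgwOEBITFRcZGhwdHyAiIyQmJygqKywuLzAxMgcICQsMDg8RExQWFxkaGx0eHyEiIyUmJygpKywtLi8wCAkKDA0PEBITFBYXGRobHB0fICEiIyQmJygpKissLS4ICgsNDg8REhMVFhcYGRscHR4fICEiIyQlJicoKSorLAkLDA0PEBESExUWFxgZGhscHR4fICEiIyQkJSYnKCkpCgsNDg8QERIUFRYXGBgZGhscHR4fHyAhIiMkJCUmJycLDA0ODxESExQVFRYXGBkaGhscHR0eHyAgISIiIyQkJQsNDg8QERITFBQVFhcYGBkaGhscHB0dHh8fICEhIiIjDA0ODxAREhMUFBUWFhcYGBkZGhobHBwdHR4eHx8gICENDg8QERESExQUFRYWFxcYGBkZGRoaGxscHBwdHR4eHw0ODxAREhMTFBQVFRYWFxcXGBgYGRkZGhoaGxsbHBwcDg8QERESExMUFBUVFRYWFhcXFxcYGBgYGRkZGRoaGhoPEBAREhITExQUFRUVFRYWFhYWFhcXFxcXFxcYGBgYGQ8QERISExMUFBQUFRUVFRUVFRUVFRUWFhYWFhYWFhcXEBEREhMTExQUFBQUFRUVFRUVFBQUFBQUFBQUFBUVFRURERISExMUFBQUFBQUFBQUFBQUFBMTExMTExMTExMTExESEhMTExQUFBQUFBQUFBMTExMTEhISEhISEhISEhISEhITExMUFBQUFBQUFBMTExMSEhISERERERAQEBAQEBASExMUFBQUFBQUFBQTExMSEhIREREQEBAQDw8PDw8PDxMTFBQUFBQUFBQUExMTEhISEREQEA8PDw4ODg4ODQ0NExQUFBQUFBQUFBMTExISEREQEBAPDw4ODQ0NDQwMDAwTFBQUFBQUFBQUExMSEhEREBAPDw4ODQ0MDAwLCwsLCxQUFBQUFBQUFBMTExISERAQDw8ODQ0MDAsLCwoKCgoKFBQUFRUUFBQUExMSEhEREA8PDg0NDAwLCwoKCQkJCQkUFBUVFRQUFBMTExIRERAPDw4NDQwLCwoKCQkJCAgICA="/>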